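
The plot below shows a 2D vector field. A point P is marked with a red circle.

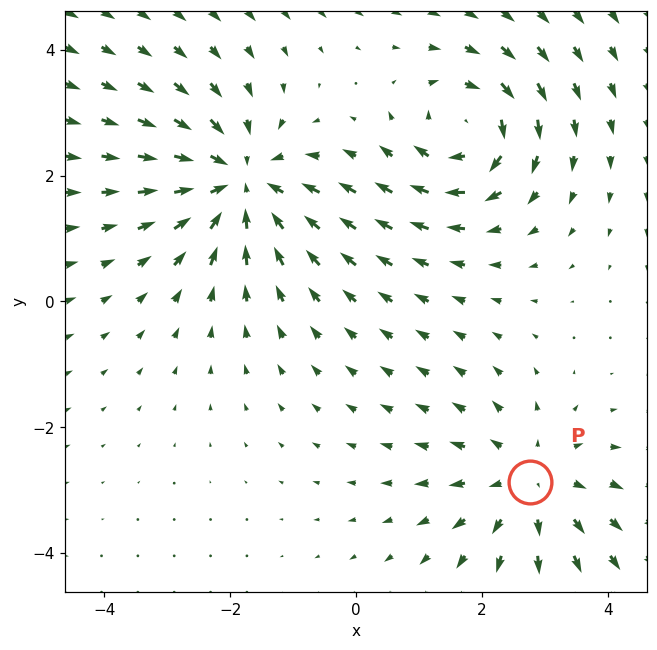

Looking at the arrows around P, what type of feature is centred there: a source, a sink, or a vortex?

source

At P (2.8, -2.9) the arrows spread outward. Divergence about +3, curl ≈0 — positive divergence with near-zero curl is a source.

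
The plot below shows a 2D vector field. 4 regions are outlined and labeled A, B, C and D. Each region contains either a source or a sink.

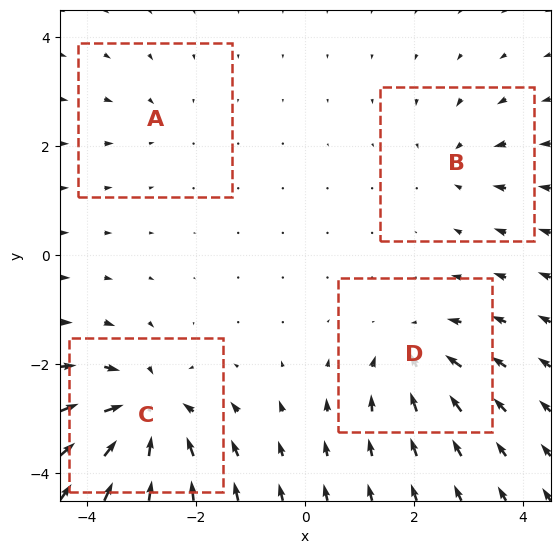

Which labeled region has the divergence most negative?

Divergence at each region's feature centre — A: about -2, B: about -4, C: about -8, D: about -5. Region C is most negative.

C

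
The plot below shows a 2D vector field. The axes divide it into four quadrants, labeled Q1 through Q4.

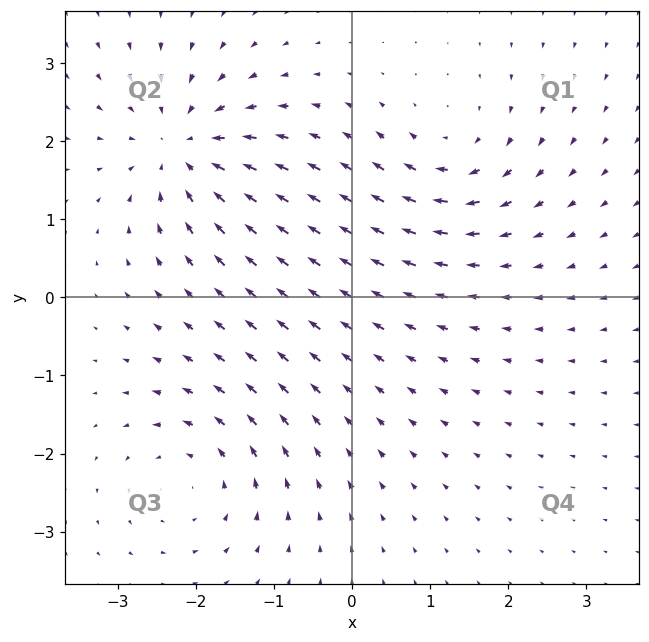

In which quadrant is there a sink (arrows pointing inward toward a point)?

The sink sits at approximately (-2.2, 1.9), which lies in quadrant Q2. The divergence there is about -6, negative as expected for a sink.

Q2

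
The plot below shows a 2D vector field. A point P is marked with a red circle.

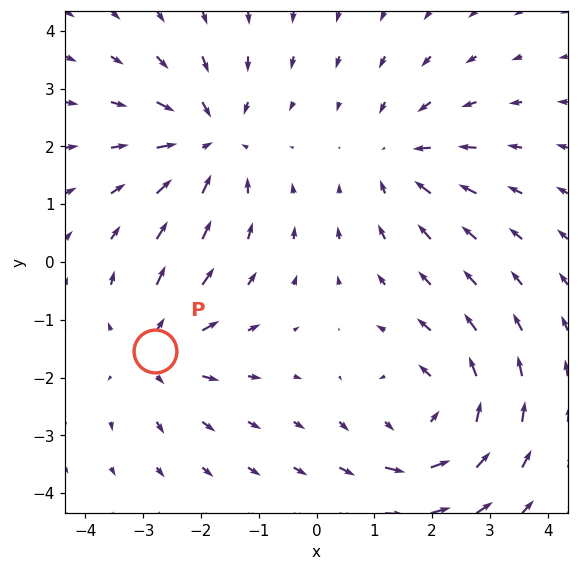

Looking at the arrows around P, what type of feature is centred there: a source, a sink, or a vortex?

source

At P (-2.8, -1.5) the arrows spread outward. Divergence about +4, curl ≈0 — positive divergence with near-zero curl is a source.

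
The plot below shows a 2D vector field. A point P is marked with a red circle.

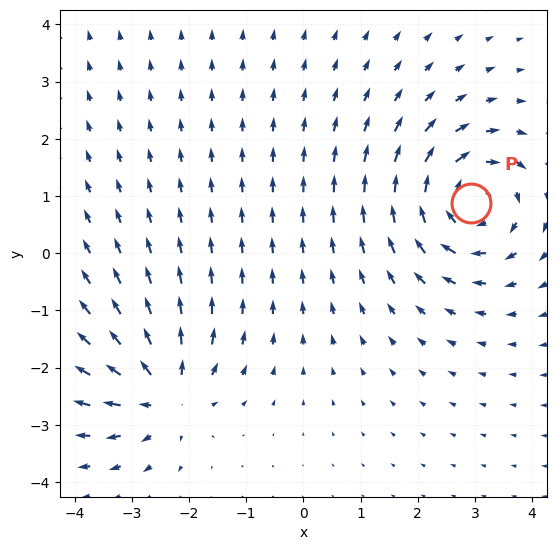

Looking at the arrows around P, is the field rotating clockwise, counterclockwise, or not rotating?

Near P at (2.9, 0.9) the arrows circulate clockwise. The curl (z-component) there is about -4; negative curl means clockwise rotation.

clockwise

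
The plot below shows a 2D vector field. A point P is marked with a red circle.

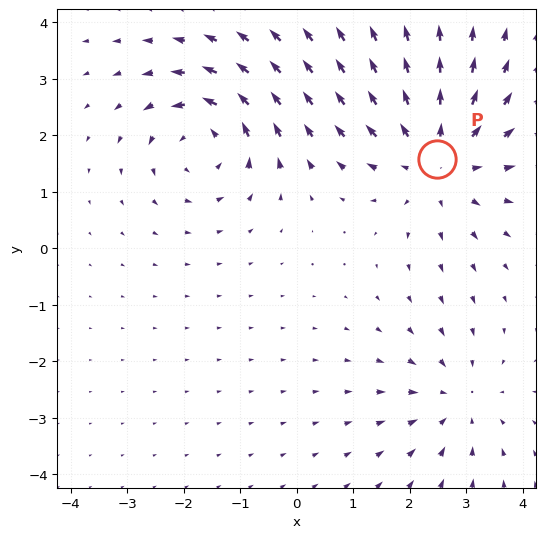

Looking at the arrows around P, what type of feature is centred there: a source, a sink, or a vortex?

source

At P (2.5, 1.6) the arrows spread outward. Divergence about +3, curl ≈0 — positive divergence with near-zero curl is a source.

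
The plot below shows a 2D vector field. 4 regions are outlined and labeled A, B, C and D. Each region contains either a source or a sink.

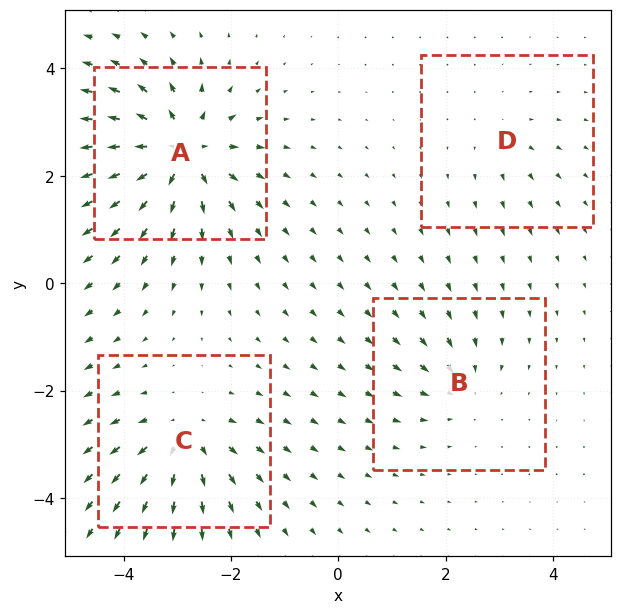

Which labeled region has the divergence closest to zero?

Divergence at each region's feature centre — A: about +9, B: about -4, C: about +6, D: about +3. Region D is closest to zero.

D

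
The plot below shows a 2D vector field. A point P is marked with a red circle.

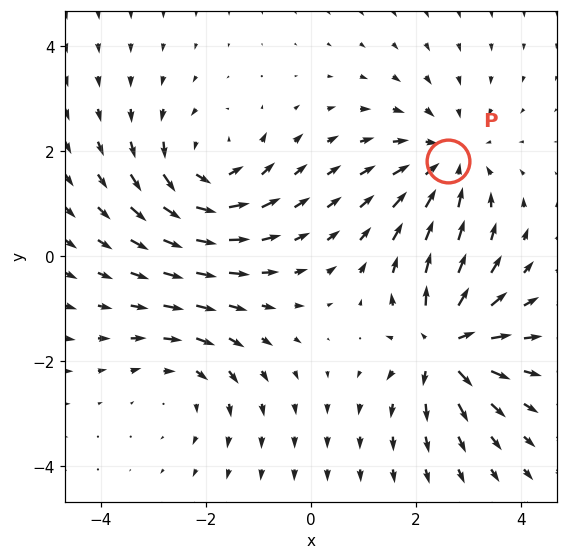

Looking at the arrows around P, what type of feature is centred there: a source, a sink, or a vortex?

sink

At P (2.6, 1.8) the arrows converge inward. Divergence about -4, curl ≈0 — negative divergence with near-zero curl is a sink.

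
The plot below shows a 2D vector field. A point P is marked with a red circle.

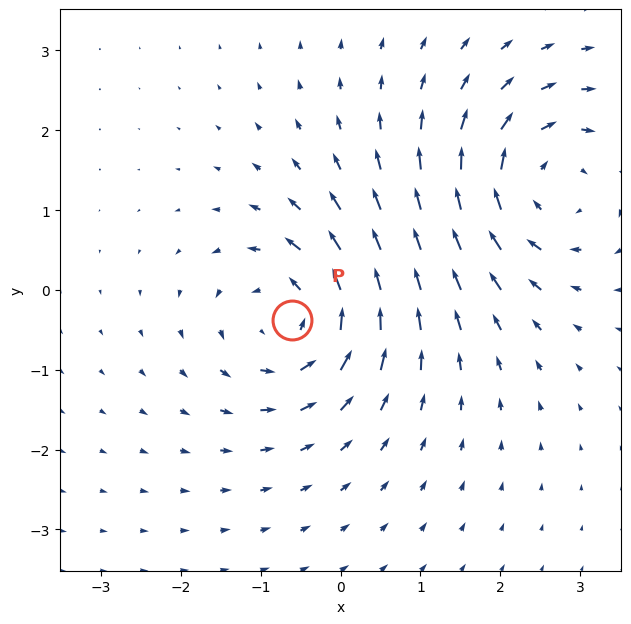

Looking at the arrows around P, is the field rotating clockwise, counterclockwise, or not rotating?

counterclockwise

Near P at (-0.6, -0.4) the arrows circulate counterclockwise. The curl (z-component) there is about +6; positive curl means counterclockwise rotation.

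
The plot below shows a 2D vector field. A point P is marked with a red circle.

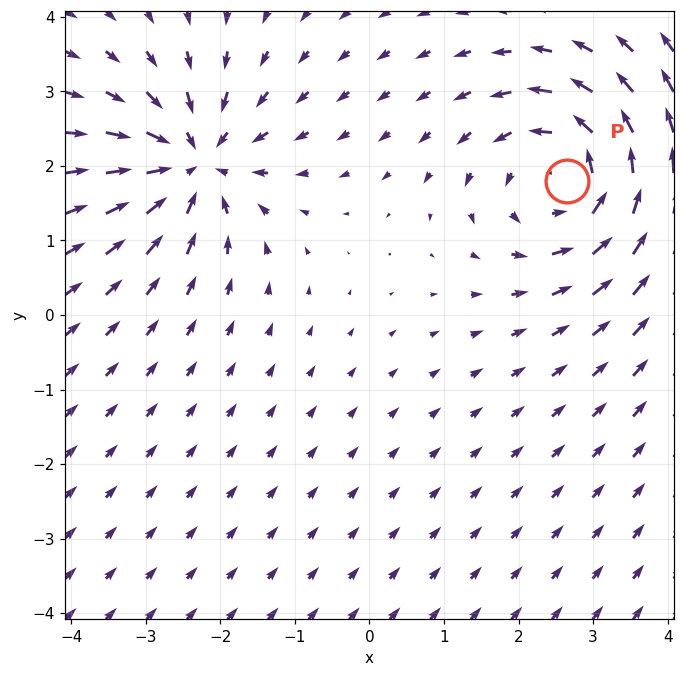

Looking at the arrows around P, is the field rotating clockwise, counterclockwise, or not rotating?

counterclockwise

Near P at (2.6, 1.8) the arrows circulate counterclockwise. The curl (z-component) there is about +5; positive curl means counterclockwise rotation.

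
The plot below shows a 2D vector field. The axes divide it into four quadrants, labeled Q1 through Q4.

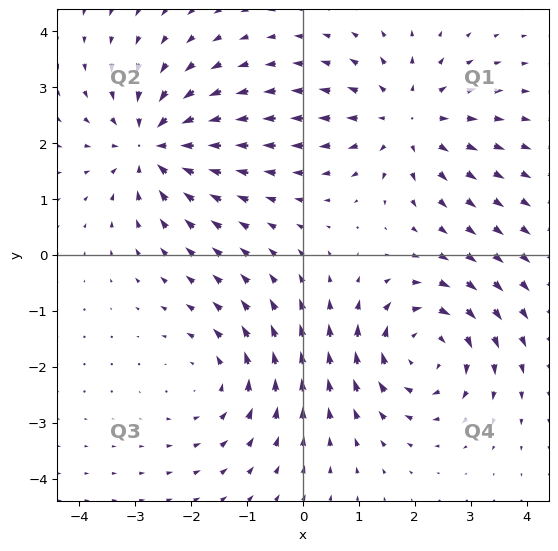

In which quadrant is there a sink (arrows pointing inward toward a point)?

Q2

The sink sits at approximately (-2.7, 2.0), which lies in quadrant Q2. The divergence there is about -4, negative as expected for a sink.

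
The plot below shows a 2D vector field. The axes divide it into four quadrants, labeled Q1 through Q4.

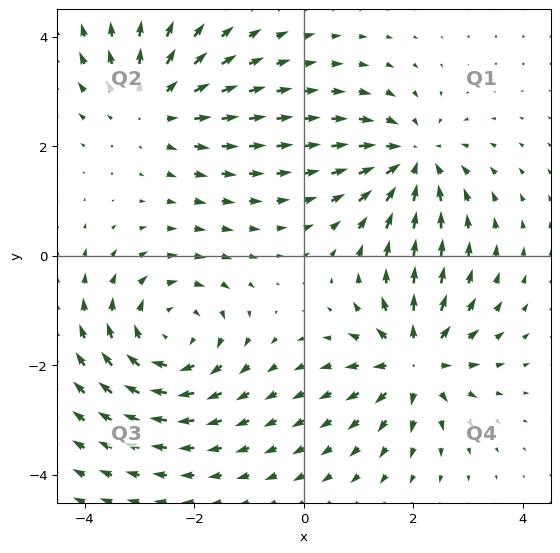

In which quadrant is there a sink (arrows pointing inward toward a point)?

The sink sits at approximately (2.0, 1.8), which lies in quadrant Q1. The divergence there is about -3, negative as expected for a sink.

Q1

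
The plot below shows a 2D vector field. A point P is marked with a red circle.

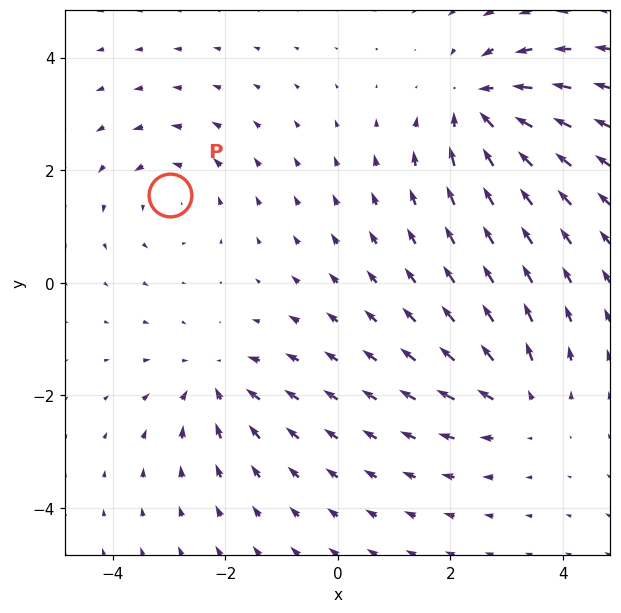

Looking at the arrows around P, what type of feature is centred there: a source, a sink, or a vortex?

At P (-3.0, 1.6) the arrows circulate counterclockwise. Divergence ≈0, curl about +3 — near-zero divergence with nonzero curl is a vortex.

vortex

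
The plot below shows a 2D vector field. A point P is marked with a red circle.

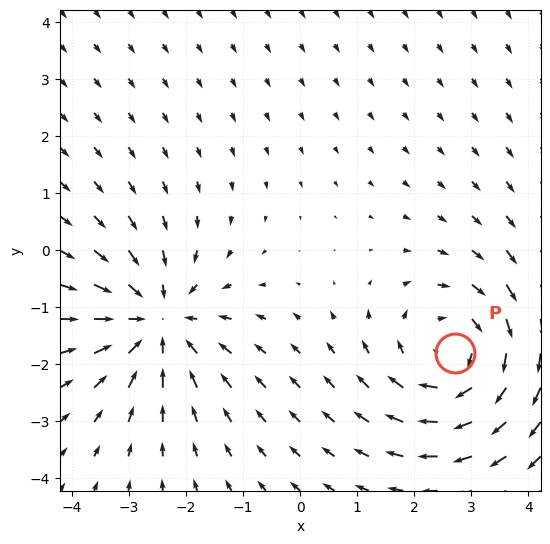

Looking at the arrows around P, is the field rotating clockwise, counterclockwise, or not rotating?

clockwise

Near P at (2.7, -1.8) the arrows circulate clockwise. The curl (z-component) there is about -4; negative curl means clockwise rotation.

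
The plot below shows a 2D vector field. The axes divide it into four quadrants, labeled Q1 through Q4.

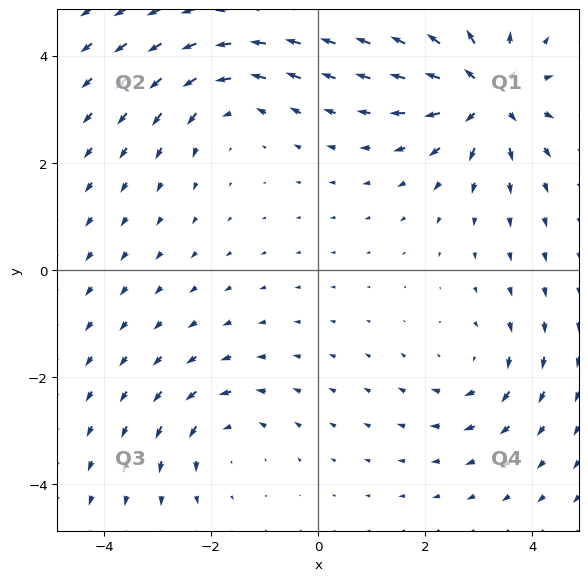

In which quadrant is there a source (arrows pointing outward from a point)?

The source sits at approximately (3.2, 3.3), which lies in quadrant Q1. The divergence there is about +6, positive as expected for a source.

Q1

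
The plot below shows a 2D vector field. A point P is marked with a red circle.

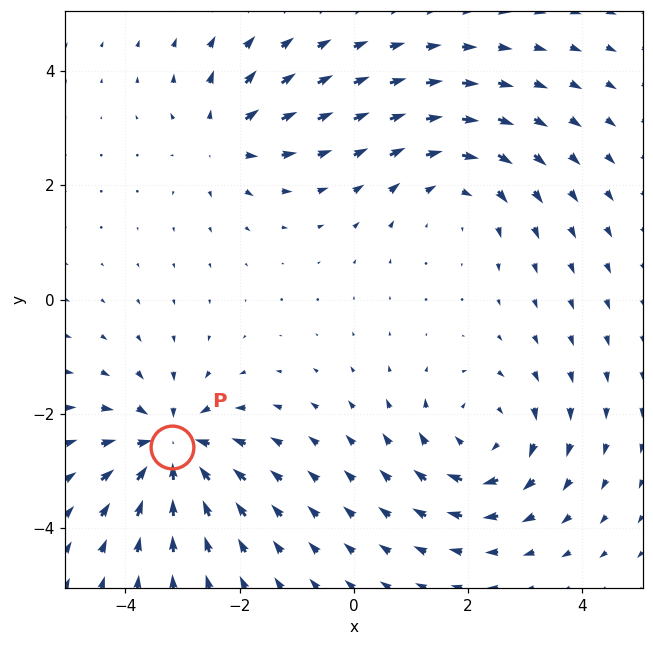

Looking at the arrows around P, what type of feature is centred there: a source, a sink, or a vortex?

At P (-3.2, -2.6) the arrows converge inward. Divergence about -6, curl ≈0 — negative divergence with near-zero curl is a sink.

sink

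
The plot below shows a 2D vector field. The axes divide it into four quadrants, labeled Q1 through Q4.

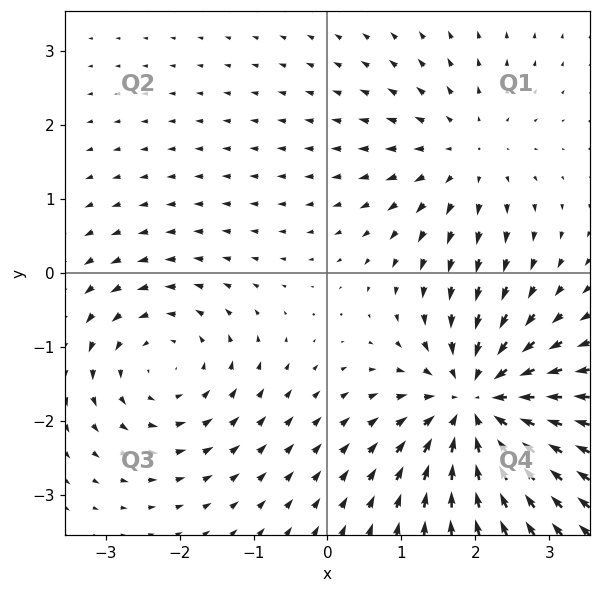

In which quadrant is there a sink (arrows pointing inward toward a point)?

Q4

The sink sits at approximately (2.0, -1.8), which lies in quadrant Q4. The divergence there is about -5, negative as expected for a sink.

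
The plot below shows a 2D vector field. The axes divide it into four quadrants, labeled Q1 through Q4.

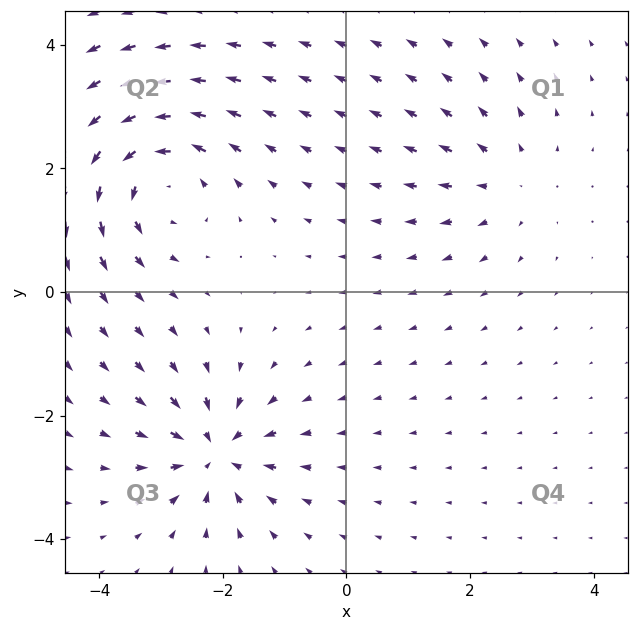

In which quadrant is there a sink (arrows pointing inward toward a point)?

Q3

The sink sits at approximately (-2.1, -2.6), which lies in quadrant Q3. The divergence there is about -5, negative as expected for a sink.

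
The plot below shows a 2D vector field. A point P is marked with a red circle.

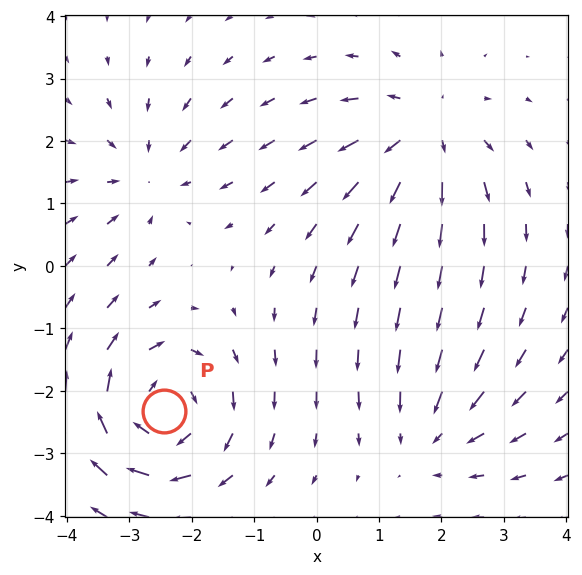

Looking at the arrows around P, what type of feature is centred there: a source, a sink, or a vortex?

At P (-2.5, -2.3) the arrows circulate clockwise. Divergence ≈0, curl about -5 — near-zero divergence with nonzero curl is a vortex.

vortex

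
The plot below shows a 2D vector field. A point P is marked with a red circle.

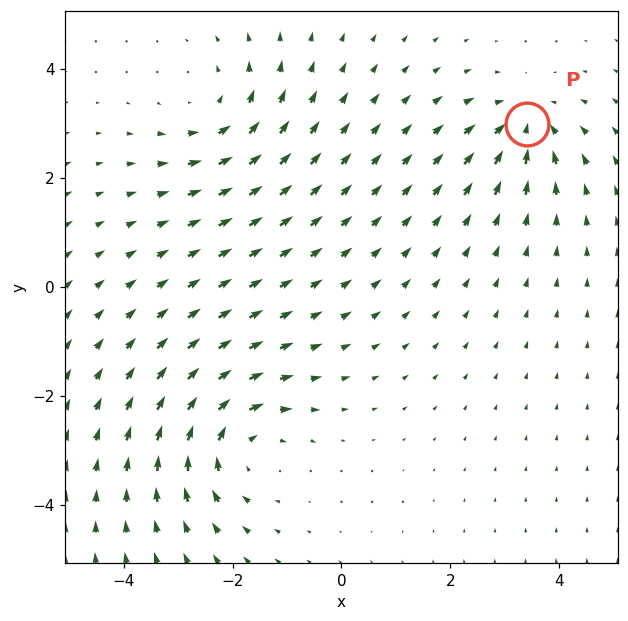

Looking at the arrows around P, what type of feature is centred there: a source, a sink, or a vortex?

At P (3.4, 3.0) the arrows converge inward. Divergence about -4, curl ≈0 — negative divergence with near-zero curl is a sink.

sink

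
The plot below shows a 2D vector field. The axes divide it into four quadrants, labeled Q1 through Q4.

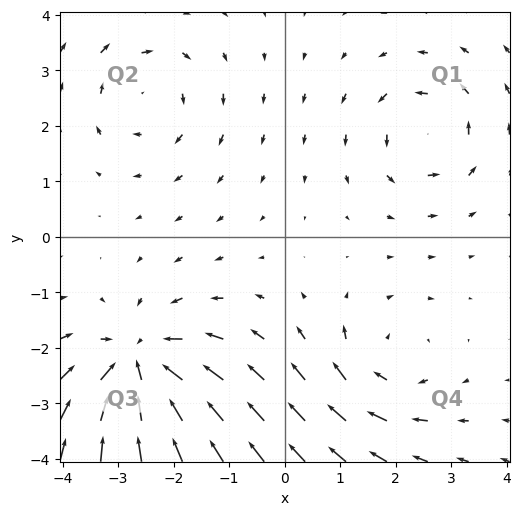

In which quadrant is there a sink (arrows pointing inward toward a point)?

Q3

The sink sits at approximately (-2.6, -2.4), which lies in quadrant Q3. The divergence there is about -5, negative as expected for a sink.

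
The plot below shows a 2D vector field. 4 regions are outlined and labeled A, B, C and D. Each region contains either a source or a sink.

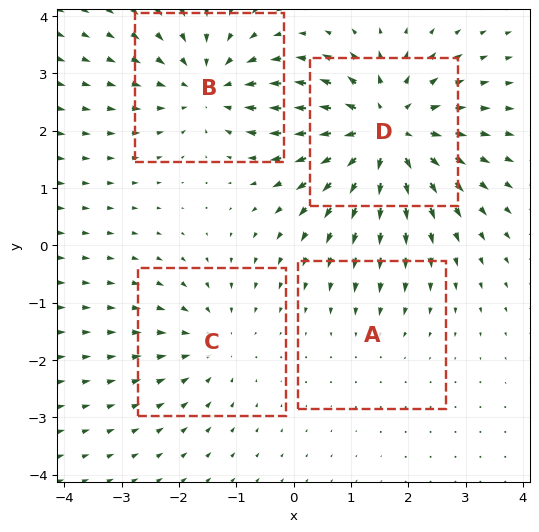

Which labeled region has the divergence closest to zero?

A

Divergence at each region's feature centre — A: about -2, B: about -5, C: about -3, D: about +7. Region A is closest to zero.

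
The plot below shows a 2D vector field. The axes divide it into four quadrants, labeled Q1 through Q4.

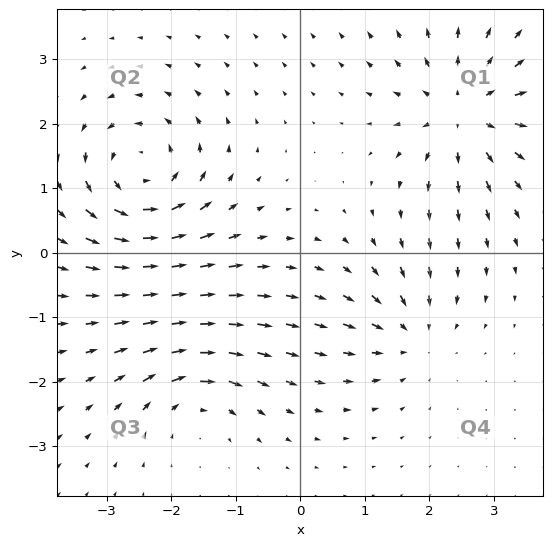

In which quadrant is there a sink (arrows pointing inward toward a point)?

Q4

The sink sits at approximately (1.7, -1.3), which lies in quadrant Q4. The divergence there is about -3, negative as expected for a sink.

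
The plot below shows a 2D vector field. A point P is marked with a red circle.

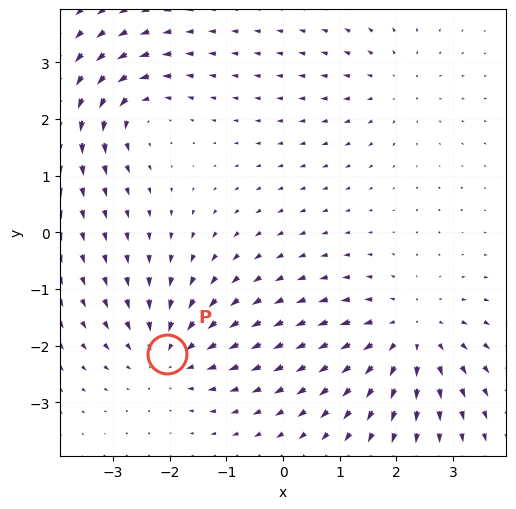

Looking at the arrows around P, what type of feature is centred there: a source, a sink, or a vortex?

sink

At P (-2.0, -2.1) the arrows converge inward. Divergence about -4, curl ≈0 — negative divergence with near-zero curl is a sink.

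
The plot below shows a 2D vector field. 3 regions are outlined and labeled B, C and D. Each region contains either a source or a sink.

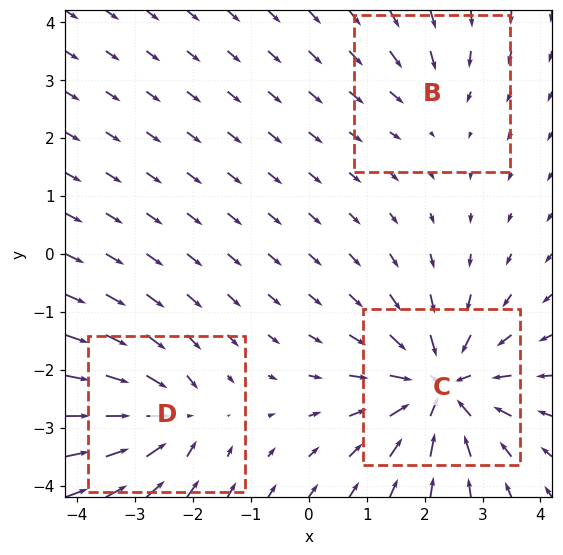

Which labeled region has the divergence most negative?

Divergence at each region's feature centre — B: about -2, C: about -5, D: about -4. Region C is most negative.

C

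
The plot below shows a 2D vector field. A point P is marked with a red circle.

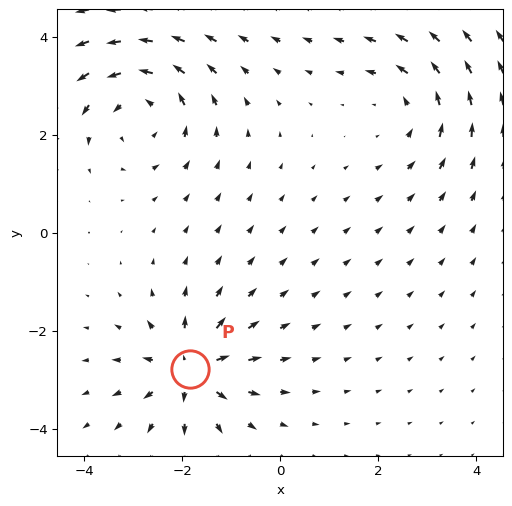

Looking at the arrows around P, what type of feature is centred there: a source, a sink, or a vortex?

At P (-1.8, -2.8) the arrows spread outward. Divergence about +5, curl ≈0 — positive divergence with near-zero curl is a source.

source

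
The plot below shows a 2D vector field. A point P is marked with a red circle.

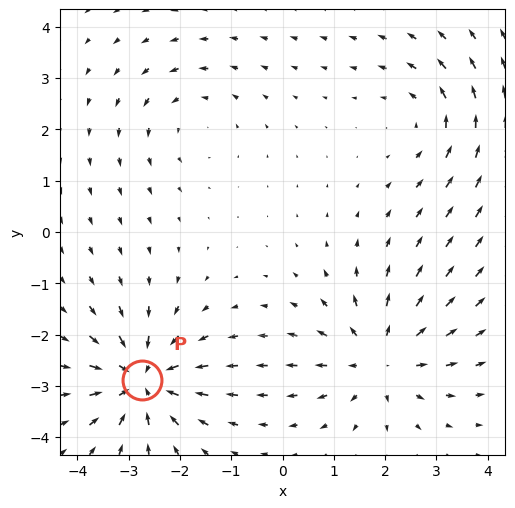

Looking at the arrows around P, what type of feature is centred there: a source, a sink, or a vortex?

At P (-2.7, -2.9) the arrows converge inward. Divergence about -5, curl ≈0 — negative divergence with near-zero curl is a sink.

sink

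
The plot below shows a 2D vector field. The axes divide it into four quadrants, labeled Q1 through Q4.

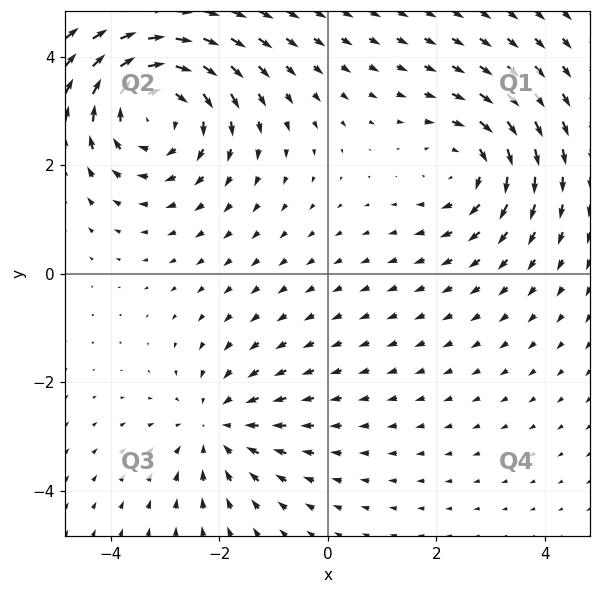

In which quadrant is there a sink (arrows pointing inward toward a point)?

The sink sits at approximately (-2.1, -2.8), which lies in quadrant Q3. The divergence there is about -2, negative as expected for a sink.

Q3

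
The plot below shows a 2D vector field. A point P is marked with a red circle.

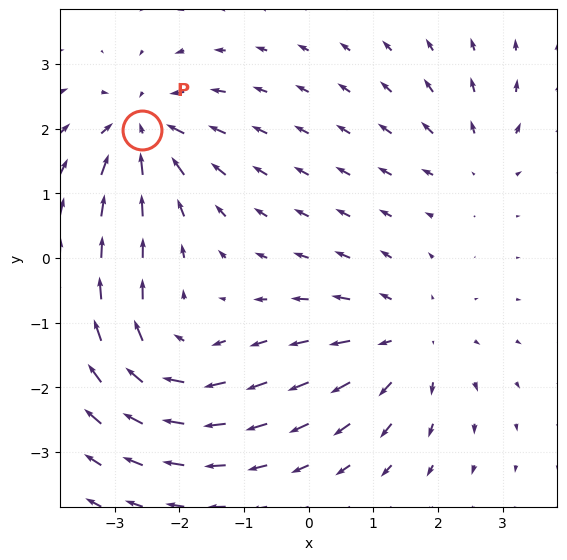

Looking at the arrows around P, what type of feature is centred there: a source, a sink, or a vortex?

At P (-2.6, 2.0) the arrows converge inward. Divergence about -7, curl ≈0 — negative divergence with near-zero curl is a sink.

sink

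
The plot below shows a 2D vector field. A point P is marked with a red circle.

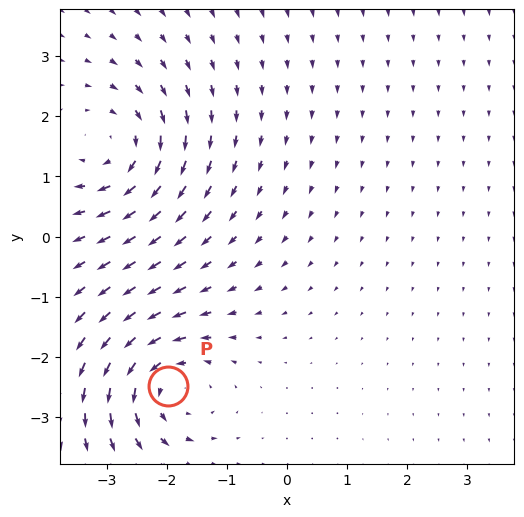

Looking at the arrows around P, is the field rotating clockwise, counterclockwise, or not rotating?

counterclockwise

Near P at (-2.0, -2.5) the arrows circulate counterclockwise. The curl (z-component) there is about +5; positive curl means counterclockwise rotation.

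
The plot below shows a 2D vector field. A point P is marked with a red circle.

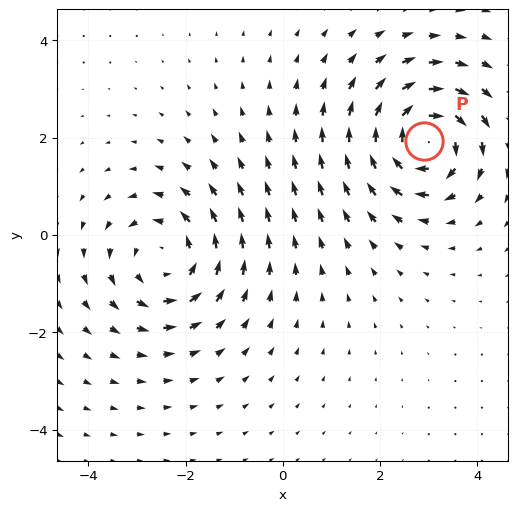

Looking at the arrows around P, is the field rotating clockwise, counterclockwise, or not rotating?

clockwise

Near P at (2.9, 1.9) the arrows circulate clockwise. The curl (z-component) there is about -5; negative curl means clockwise rotation.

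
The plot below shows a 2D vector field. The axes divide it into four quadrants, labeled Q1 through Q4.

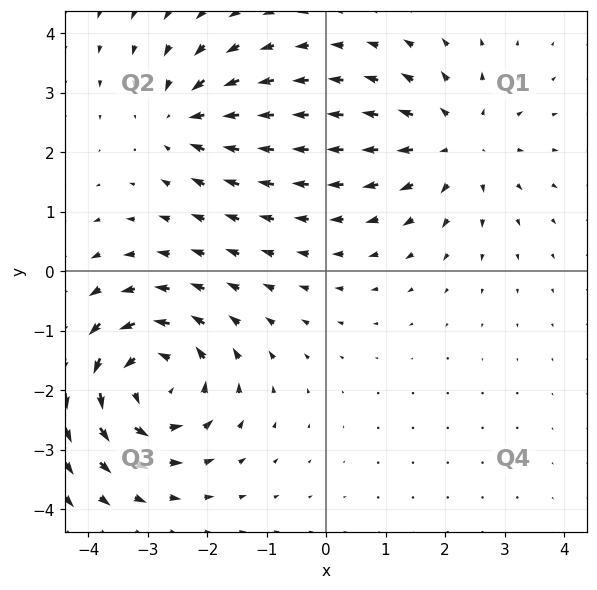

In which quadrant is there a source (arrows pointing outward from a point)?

Q1

The source sits at approximately (2.2, 2.1), which lies in quadrant Q1. The divergence there is about +3, positive as expected for a source.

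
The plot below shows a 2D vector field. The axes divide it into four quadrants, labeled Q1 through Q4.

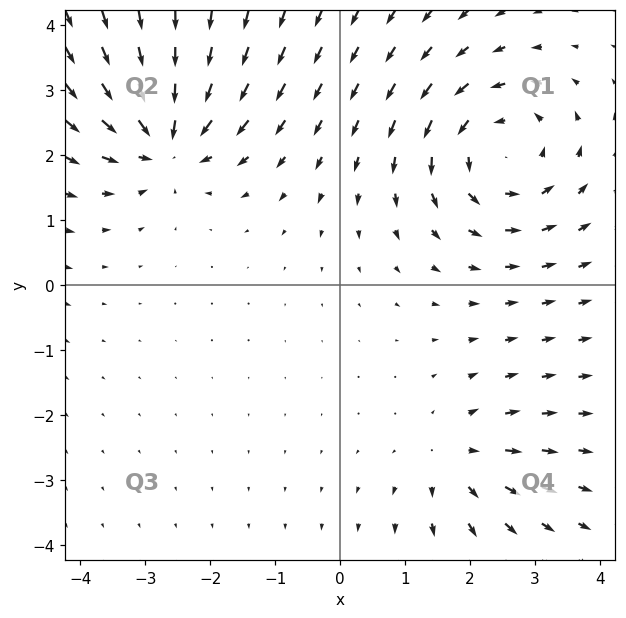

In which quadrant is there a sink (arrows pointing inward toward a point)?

Q2

The sink sits at approximately (-2.7, 2.2), which lies in quadrant Q2. The divergence there is about -6, negative as expected for a sink.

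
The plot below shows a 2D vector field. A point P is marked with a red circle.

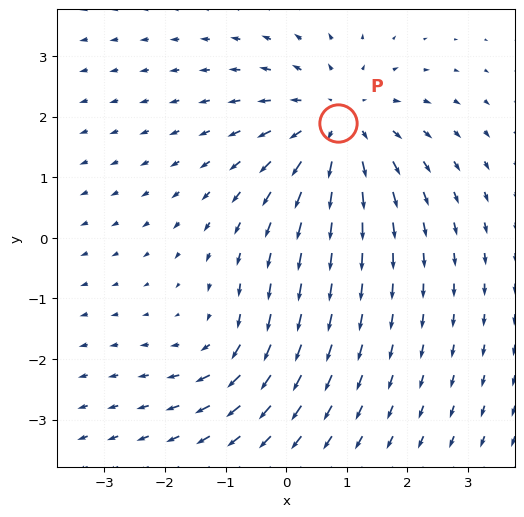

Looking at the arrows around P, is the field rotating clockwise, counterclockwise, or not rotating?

not rotating

Near P at (0.9, 1.9) the arrows show no circulation. The curl there is ≈0.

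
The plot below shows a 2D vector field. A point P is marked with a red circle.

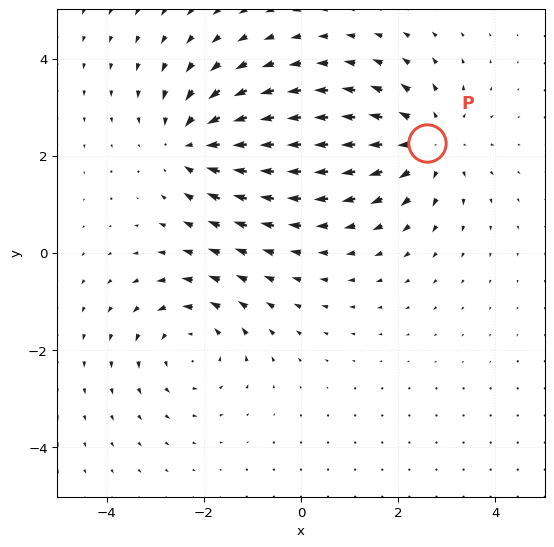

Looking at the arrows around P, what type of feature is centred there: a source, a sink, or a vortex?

At P (2.6, 2.3) the arrows spread outward. Divergence about +3, curl ≈0 — positive divergence with near-zero curl is a source.

source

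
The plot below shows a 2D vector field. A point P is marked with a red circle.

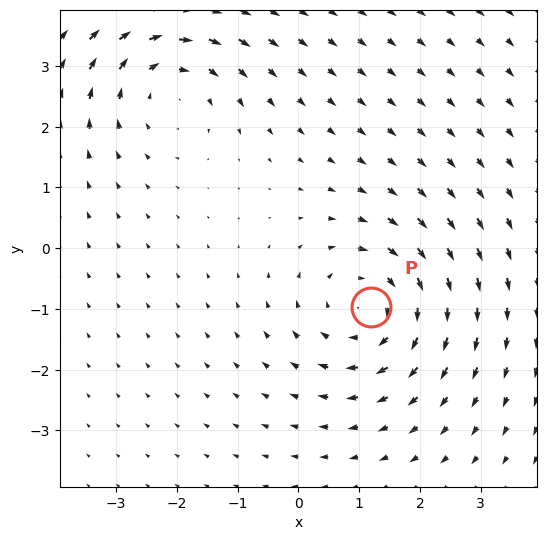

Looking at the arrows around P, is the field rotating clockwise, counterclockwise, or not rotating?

Near P at (1.2, -1.0) the arrows circulate clockwise. The curl (z-component) there is about -4; negative curl means clockwise rotation.

clockwise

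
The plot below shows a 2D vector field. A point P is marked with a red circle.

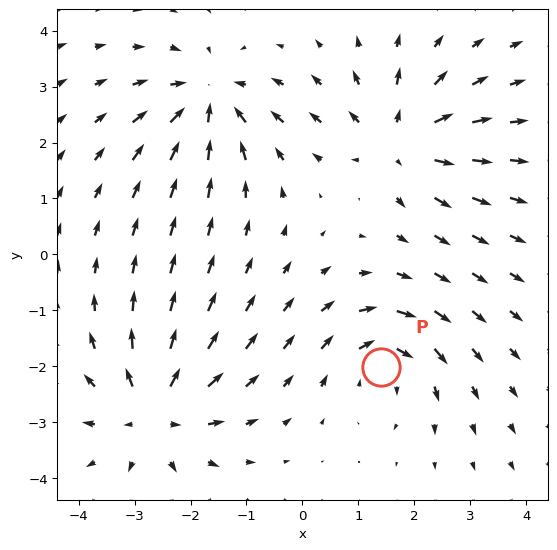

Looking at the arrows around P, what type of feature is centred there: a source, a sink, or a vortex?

At P (1.4, -2.0) the arrows circulate clockwise. Divergence ≈0, curl about -4 — near-zero divergence with nonzero curl is a vortex.

vortex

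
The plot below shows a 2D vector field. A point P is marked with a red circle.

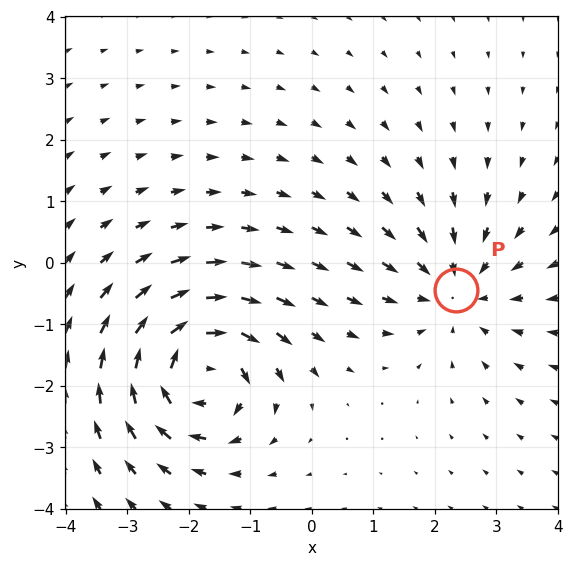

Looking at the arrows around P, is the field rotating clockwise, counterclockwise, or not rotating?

not rotating

Near P at (2.3, -0.4) the arrows show no circulation. The curl there is ≈0.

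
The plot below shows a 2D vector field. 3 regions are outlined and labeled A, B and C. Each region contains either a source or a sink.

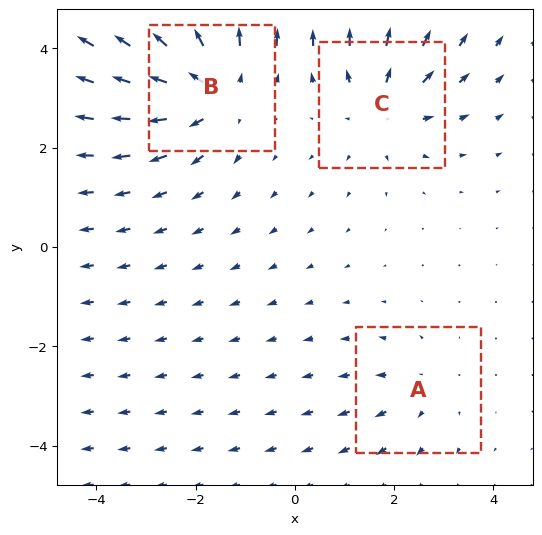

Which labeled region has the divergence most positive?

Divergence at each region's feature centre — A: about +2, B: about +5, C: about +3. Region B is most positive.

B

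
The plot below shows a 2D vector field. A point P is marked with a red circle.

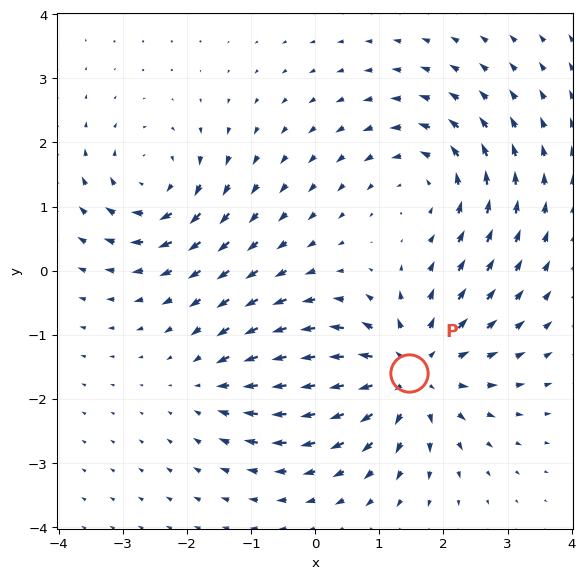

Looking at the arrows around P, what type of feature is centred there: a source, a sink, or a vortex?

source

At P (1.5, -1.6) the arrows spread outward. Divergence about +5, curl ≈0 — positive divergence with near-zero curl is a source.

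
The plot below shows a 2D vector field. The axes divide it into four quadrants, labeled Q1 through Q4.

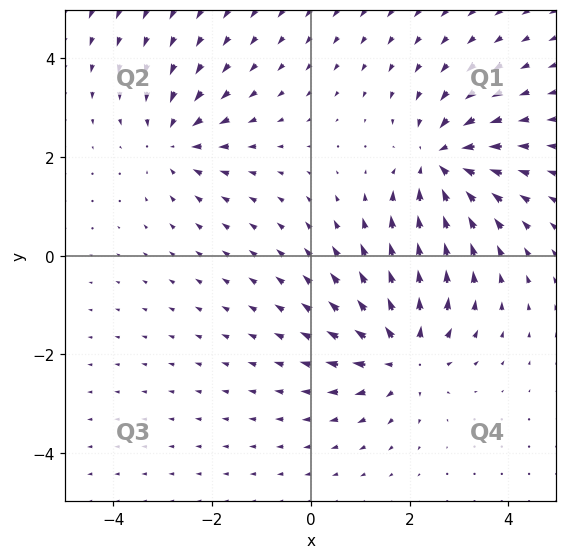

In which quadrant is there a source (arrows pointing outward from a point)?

Q4

The source sits at approximately (1.9, -2.0), which lies in quadrant Q4. The divergence there is about +5, positive as expected for a source.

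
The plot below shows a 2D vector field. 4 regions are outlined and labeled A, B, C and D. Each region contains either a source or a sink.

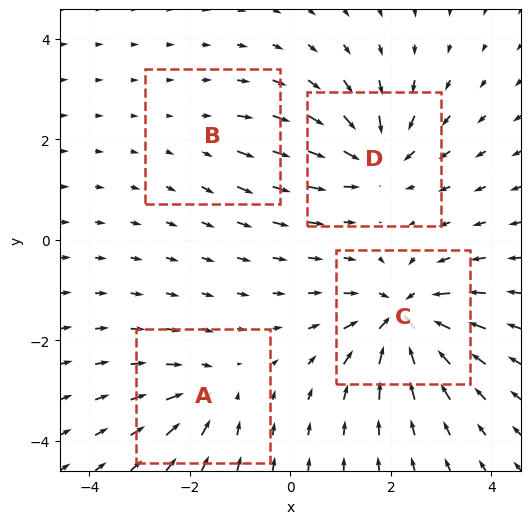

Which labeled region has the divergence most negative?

Divergence at each region's feature centre — A: about -4, B: about +2, C: about -8, D: about -6. Region C is most negative.

C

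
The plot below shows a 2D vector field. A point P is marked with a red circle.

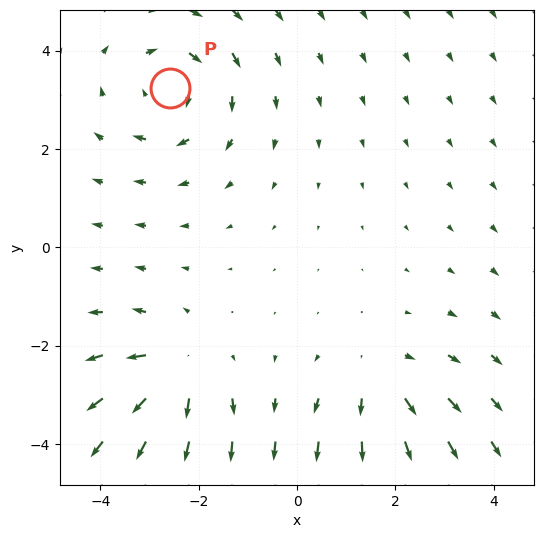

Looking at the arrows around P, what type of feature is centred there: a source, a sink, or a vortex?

At P (-2.6, 3.2) the arrows circulate clockwise. Divergence ≈0, curl about -3 — near-zero divergence with nonzero curl is a vortex.

vortex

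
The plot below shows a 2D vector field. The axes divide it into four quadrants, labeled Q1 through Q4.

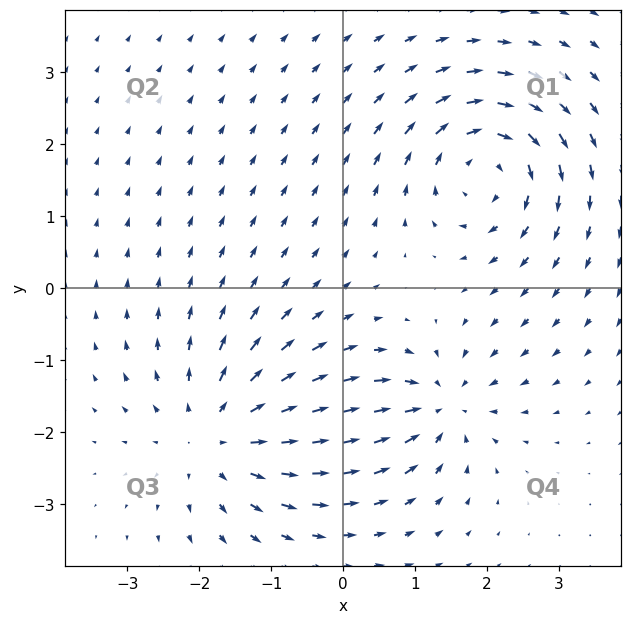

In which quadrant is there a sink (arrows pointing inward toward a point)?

The sink sits at approximately (1.3, -1.7), which lies in quadrant Q4. The divergence there is about -5, negative as expected for a sink.

Q4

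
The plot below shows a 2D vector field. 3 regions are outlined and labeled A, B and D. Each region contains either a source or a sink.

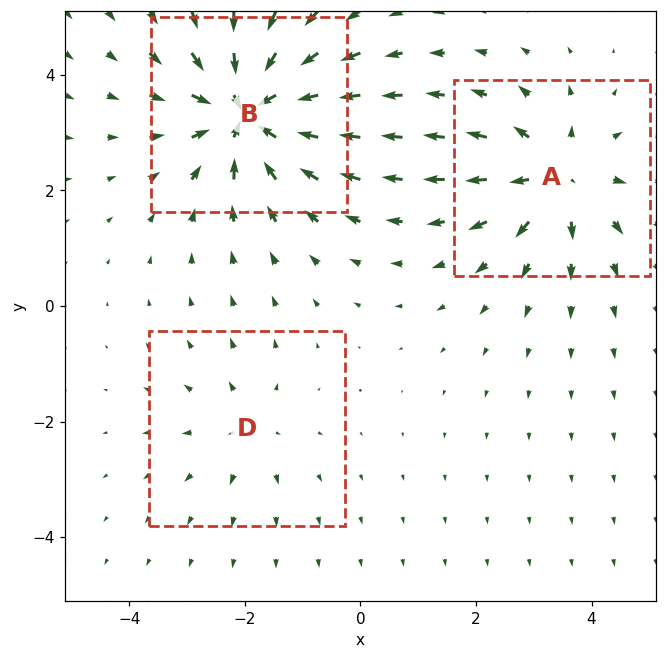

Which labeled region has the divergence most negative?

Divergence at each region's feature centre — A: about +4, B: about -5, D: about +2. Region B is most negative.

B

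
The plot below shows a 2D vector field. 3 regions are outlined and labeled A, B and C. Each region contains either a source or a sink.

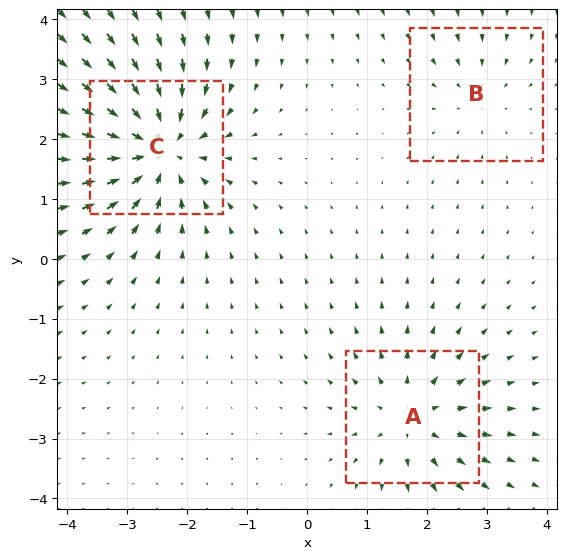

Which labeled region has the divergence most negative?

Divergence at each region's feature centre — A: about +4, B: about -2, C: about -6. Region C is most negative.

C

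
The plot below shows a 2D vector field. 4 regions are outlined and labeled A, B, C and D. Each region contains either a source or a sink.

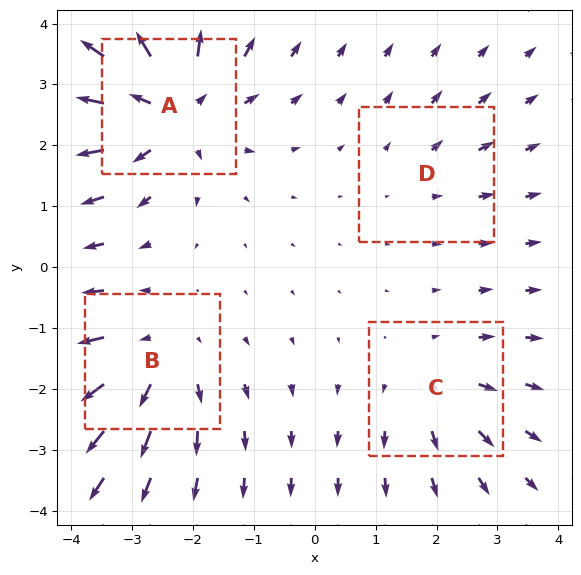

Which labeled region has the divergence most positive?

A

Divergence at each region's feature centre — A: about +6, B: about +4, C: about +3, D: about +2. Region A is most positive.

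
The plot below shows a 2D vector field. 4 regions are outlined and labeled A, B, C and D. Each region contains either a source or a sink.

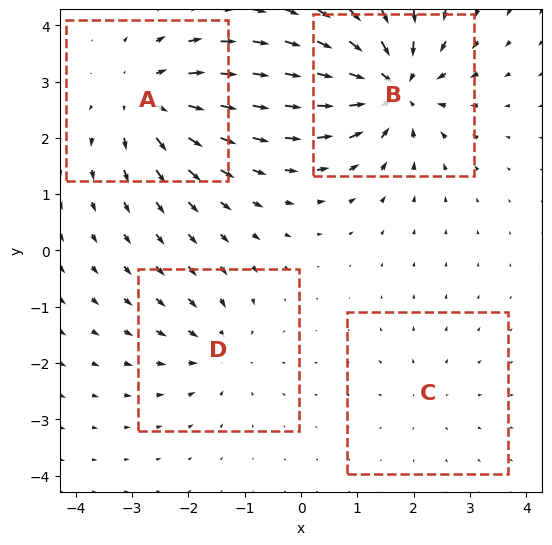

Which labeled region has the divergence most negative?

B

Divergence at each region's feature centre — A: about +5, B: about -7, C: about +2, D: about -4. Region B is most negative.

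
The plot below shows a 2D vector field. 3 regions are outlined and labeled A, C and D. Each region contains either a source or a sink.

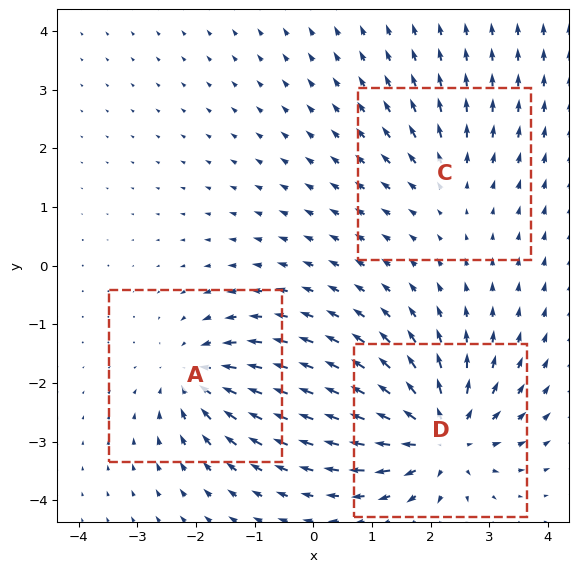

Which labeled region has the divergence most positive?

Divergence at each region's feature centre — A: about -4, C: about +2, D: about +5. Region D is most positive.

D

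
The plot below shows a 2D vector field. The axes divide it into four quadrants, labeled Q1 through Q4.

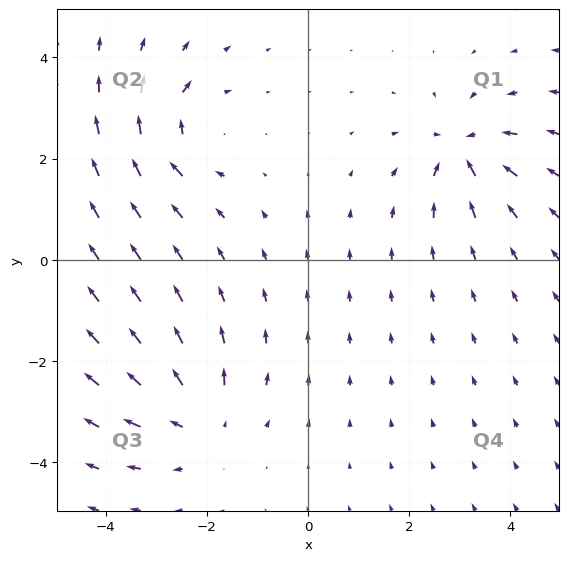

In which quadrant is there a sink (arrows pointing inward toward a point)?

Q1

The sink sits at approximately (3.1, 2.2), which lies in quadrant Q1. The divergence there is about -4, negative as expected for a sink.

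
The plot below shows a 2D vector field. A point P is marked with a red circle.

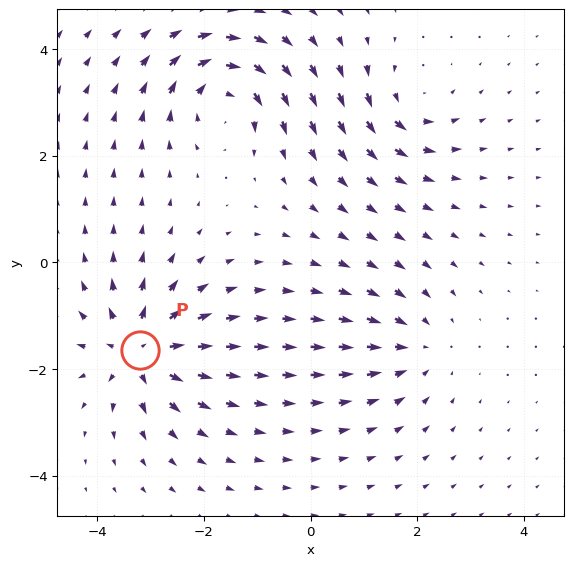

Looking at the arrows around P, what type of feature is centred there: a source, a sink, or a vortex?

At P (-3.2, -1.7) the arrows spread outward. Divergence about +7, curl ≈0 — positive divergence with near-zero curl is a source.

source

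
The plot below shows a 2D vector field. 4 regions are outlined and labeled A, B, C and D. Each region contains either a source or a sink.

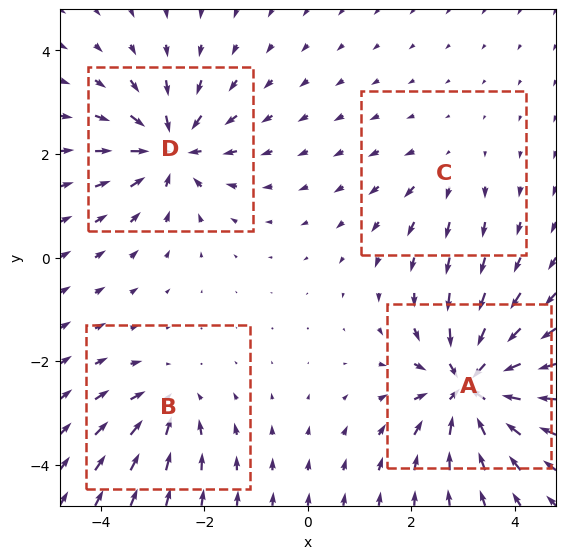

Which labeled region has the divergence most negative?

Divergence at each region's feature centre — A: about -8, B: about -4, C: about +3, D: about -6. Region A is most negative.

A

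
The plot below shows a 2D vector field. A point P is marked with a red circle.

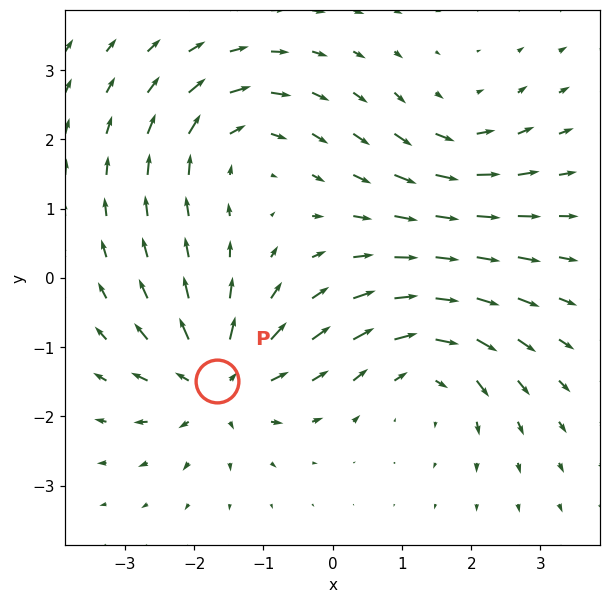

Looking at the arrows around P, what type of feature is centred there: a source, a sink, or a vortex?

source

At P (-1.7, -1.5) the arrows spread outward. Divergence about +7, curl ≈0 — positive divergence with near-zero curl is a source.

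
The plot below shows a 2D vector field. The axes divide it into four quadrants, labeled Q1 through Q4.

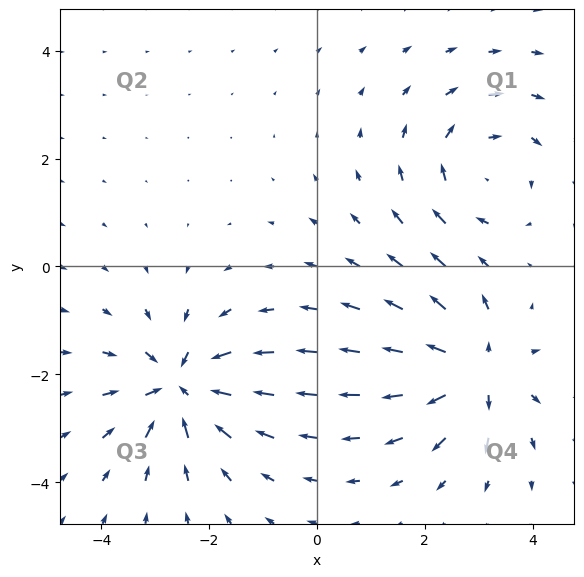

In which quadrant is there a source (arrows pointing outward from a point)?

The source sits at approximately (2.9, -1.9), which lies in quadrant Q4. The divergence there is about +4, positive as expected for a source.

Q4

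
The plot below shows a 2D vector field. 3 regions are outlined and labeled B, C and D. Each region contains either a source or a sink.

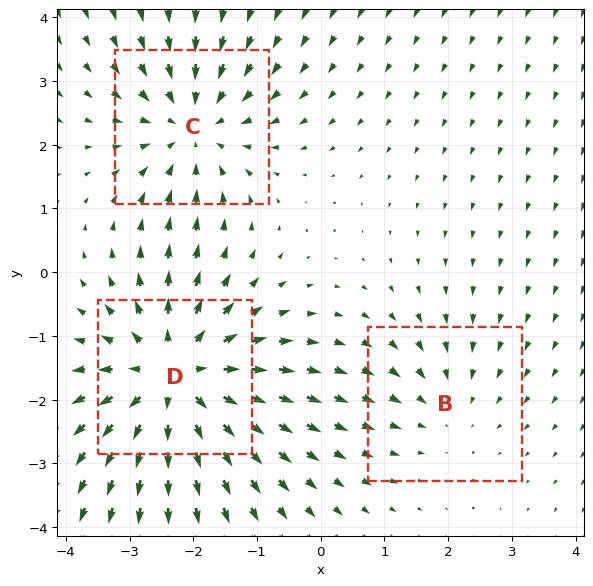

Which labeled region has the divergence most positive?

Divergence at each region's feature centre — B: about -2, C: about -3, D: about +4. Region D is most positive.

D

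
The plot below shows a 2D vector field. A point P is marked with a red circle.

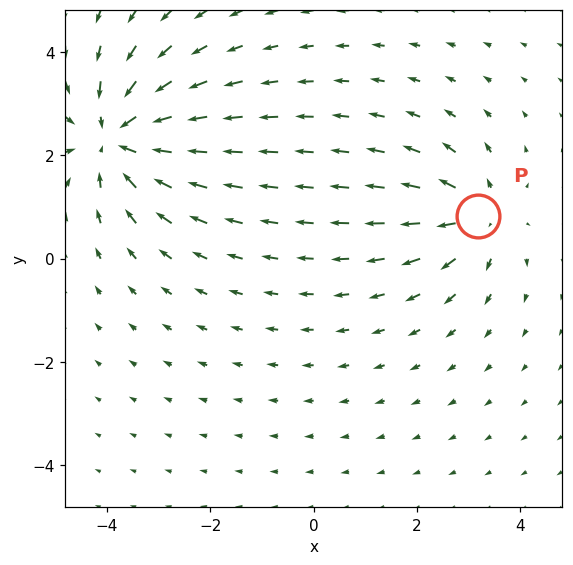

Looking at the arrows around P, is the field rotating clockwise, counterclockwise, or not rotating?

Near P at (3.2, 0.8) the arrows show no circulation. The curl there is ≈0.

not rotating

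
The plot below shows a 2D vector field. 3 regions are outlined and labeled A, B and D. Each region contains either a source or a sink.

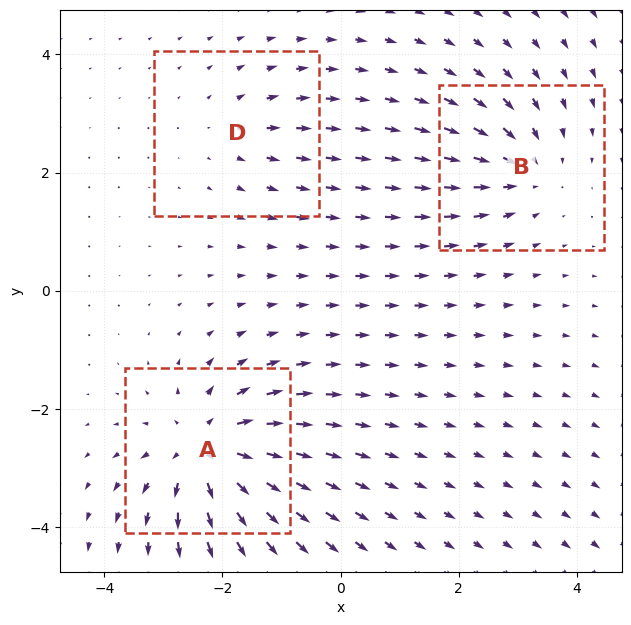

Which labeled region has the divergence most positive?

Divergence at each region's feature centre — A: about +6, B: about -4, D: about +2. Region A is most positive.

A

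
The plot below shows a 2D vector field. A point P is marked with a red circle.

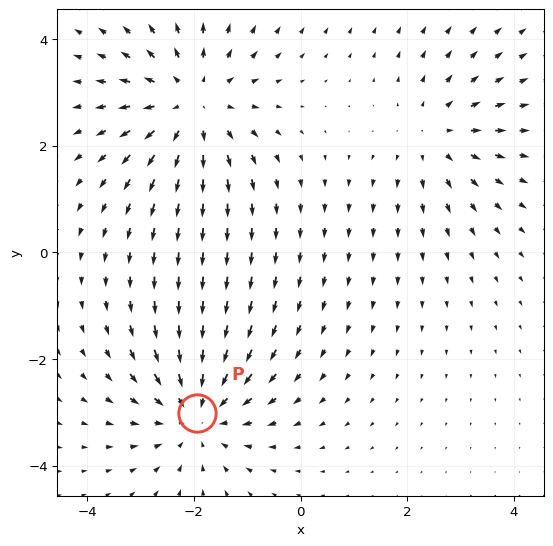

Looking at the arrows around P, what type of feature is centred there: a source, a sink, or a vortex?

sink

At P (-1.9, -3.0) the arrows converge inward. Divergence about -4, curl ≈0 — negative divergence with near-zero curl is a sink.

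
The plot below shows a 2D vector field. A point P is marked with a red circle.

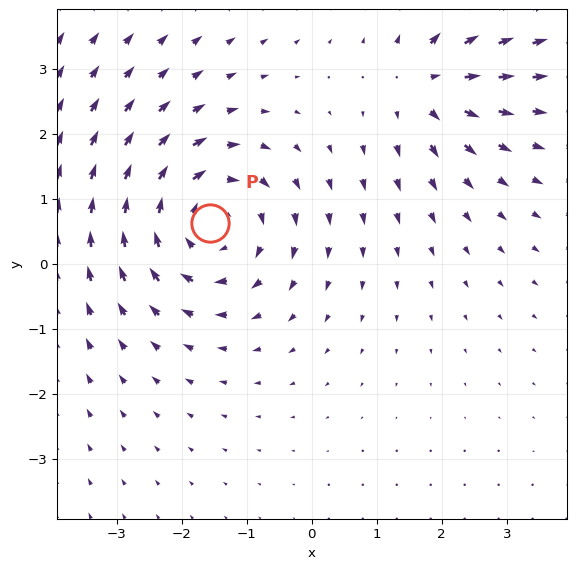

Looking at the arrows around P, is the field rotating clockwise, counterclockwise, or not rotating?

clockwise

Near P at (-1.6, 0.6) the arrows circulate clockwise. The curl (z-component) there is about -4; negative curl means clockwise rotation.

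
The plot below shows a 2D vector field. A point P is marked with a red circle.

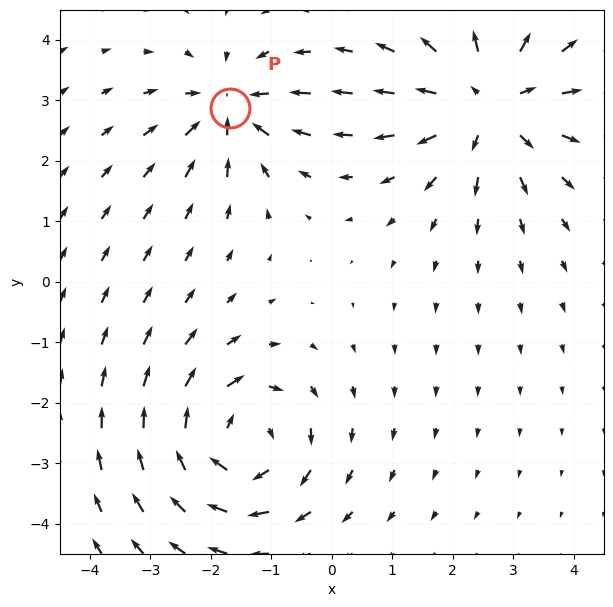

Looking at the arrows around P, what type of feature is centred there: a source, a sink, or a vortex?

sink

At P (-1.7, 2.9) the arrows converge inward. Divergence about -4, curl ≈0 — negative divergence with near-zero curl is a sink.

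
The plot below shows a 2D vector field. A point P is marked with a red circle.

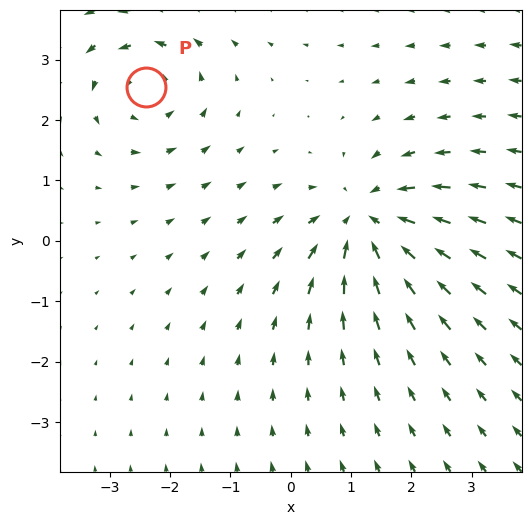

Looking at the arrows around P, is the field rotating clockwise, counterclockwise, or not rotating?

Near P at (-2.4, 2.6) the arrows circulate counterclockwise. The curl (z-component) there is about +4; positive curl means counterclockwise rotation.

counterclockwise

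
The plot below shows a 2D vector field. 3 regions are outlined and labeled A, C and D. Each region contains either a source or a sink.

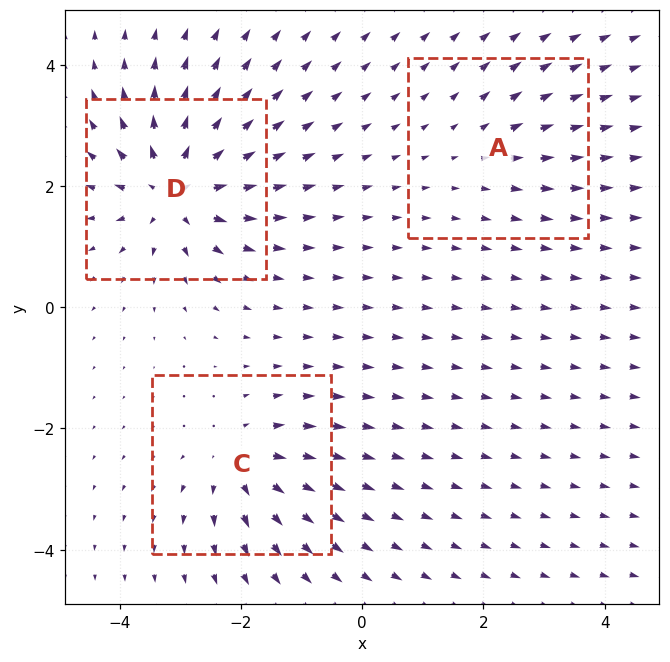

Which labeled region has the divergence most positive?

D

Divergence at each region's feature centre — A: about +2, C: about +4, D: about +6. Region D is most positive.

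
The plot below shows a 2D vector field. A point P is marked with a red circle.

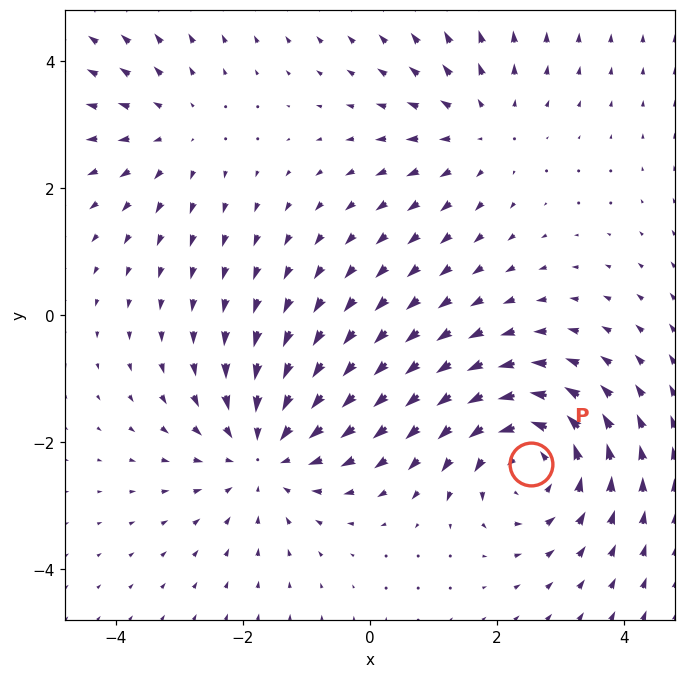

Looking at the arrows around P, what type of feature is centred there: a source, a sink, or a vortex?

At P (2.5, -2.3) the arrows circulate counterclockwise. Divergence ≈0, curl about +5 — near-zero divergence with nonzero curl is a vortex.

vortex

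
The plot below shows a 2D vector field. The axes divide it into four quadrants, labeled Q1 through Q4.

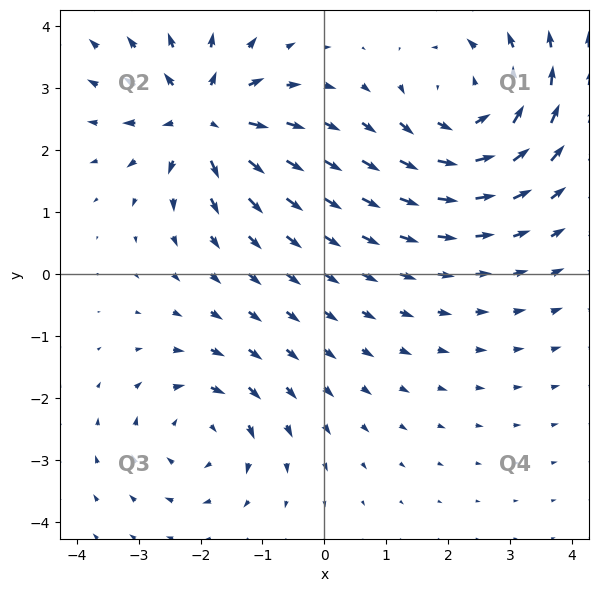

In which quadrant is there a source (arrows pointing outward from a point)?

Q2

The source sits at approximately (-2.0, 2.5), which lies in quadrant Q2. The divergence there is about +5, positive as expected for a source.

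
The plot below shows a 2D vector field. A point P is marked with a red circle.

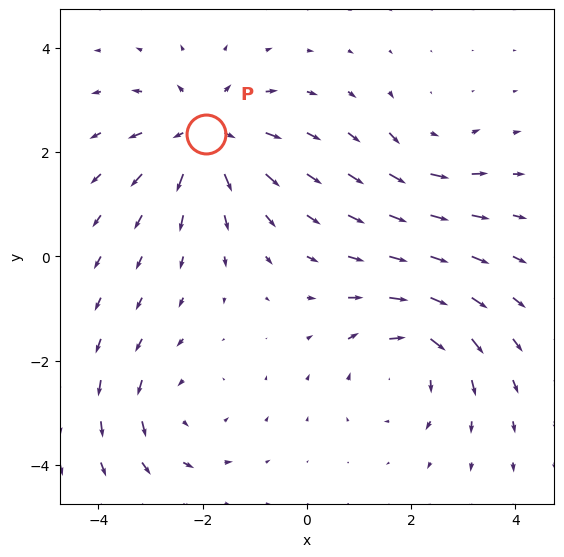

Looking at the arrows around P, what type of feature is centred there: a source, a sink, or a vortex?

source

At P (-1.9, 2.4) the arrows spread outward. Divergence about +5, curl ≈0 — positive divergence with near-zero curl is a source.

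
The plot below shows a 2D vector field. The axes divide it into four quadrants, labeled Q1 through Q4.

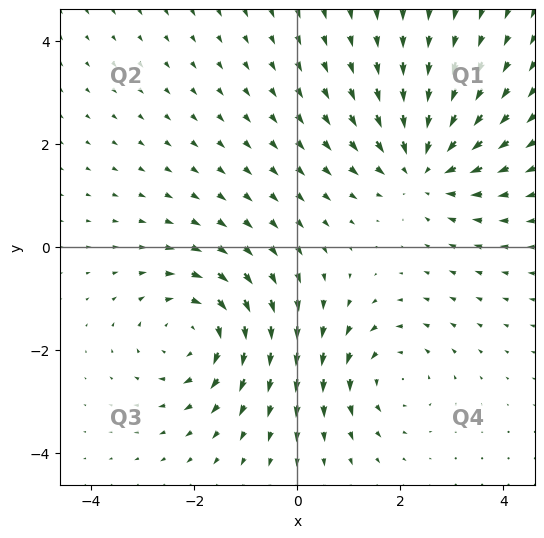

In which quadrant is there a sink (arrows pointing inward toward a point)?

The sink sits at approximately (2.4, 1.6), which lies in quadrant Q1. The divergence there is about -4, negative as expected for a sink.

Q1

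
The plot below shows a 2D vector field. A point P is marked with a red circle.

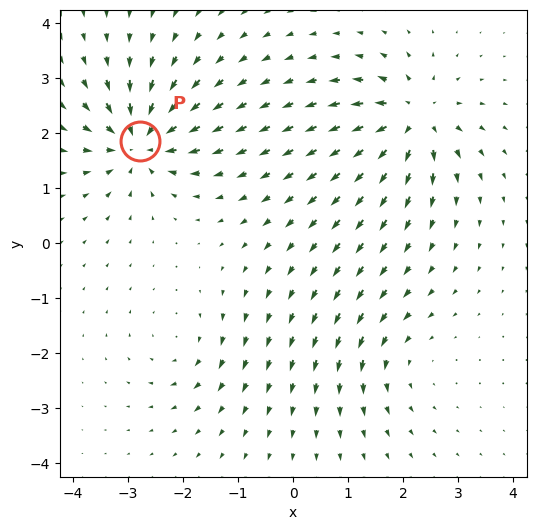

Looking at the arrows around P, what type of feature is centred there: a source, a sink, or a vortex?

sink

At P (-2.8, 1.9) the arrows converge inward. Divergence about -7, curl ≈0 — negative divergence with near-zero curl is a sink.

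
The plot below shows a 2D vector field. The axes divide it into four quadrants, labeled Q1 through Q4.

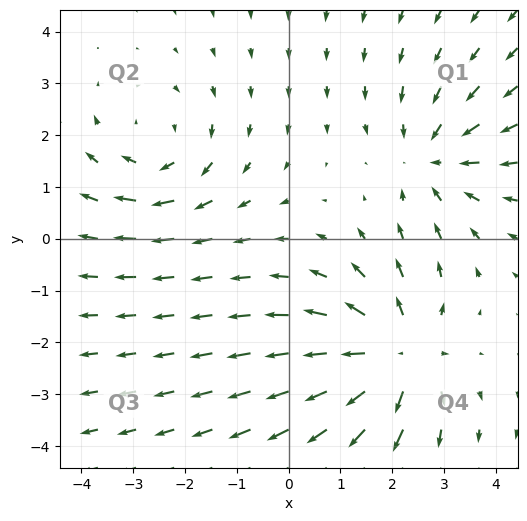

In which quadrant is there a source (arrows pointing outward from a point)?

The source sits at approximately (2.1, -2.2), which lies in quadrant Q4. The divergence there is about +5, positive as expected for a source.

Q4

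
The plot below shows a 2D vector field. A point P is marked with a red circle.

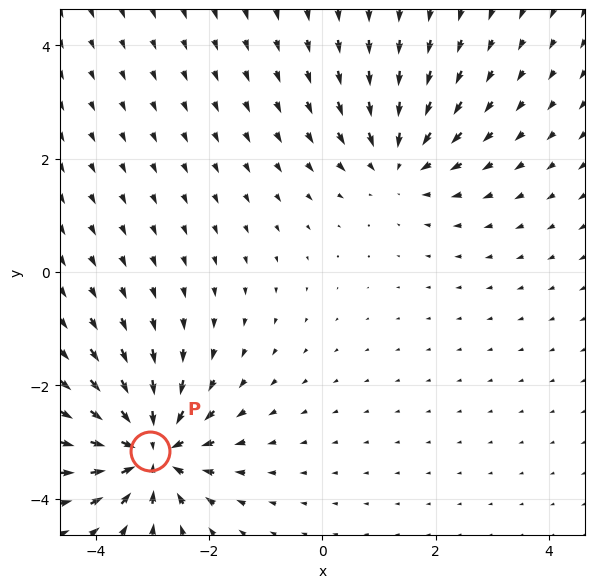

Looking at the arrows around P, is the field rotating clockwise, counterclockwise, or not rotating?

Near P at (-3.0, -3.2) the arrows show no circulation. The curl there is ≈0.

not rotating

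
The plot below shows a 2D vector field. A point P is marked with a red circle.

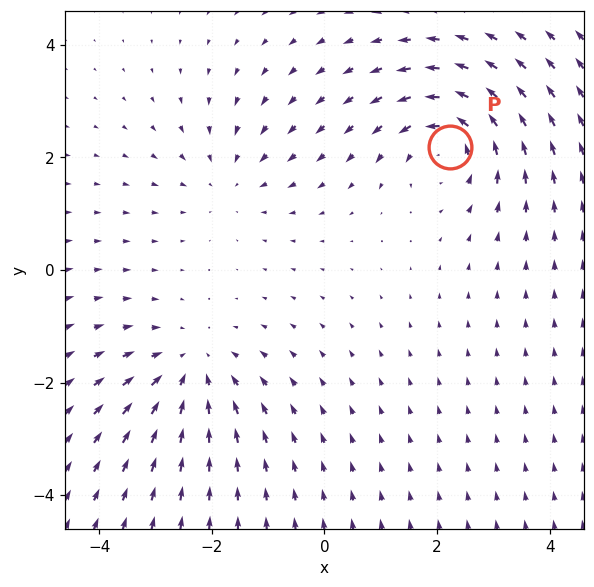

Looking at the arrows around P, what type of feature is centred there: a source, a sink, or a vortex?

At P (2.2, 2.2) the arrows circulate counterclockwise. Divergence ≈0, curl about +5 — near-zero divergence with nonzero curl is a vortex.

vortex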